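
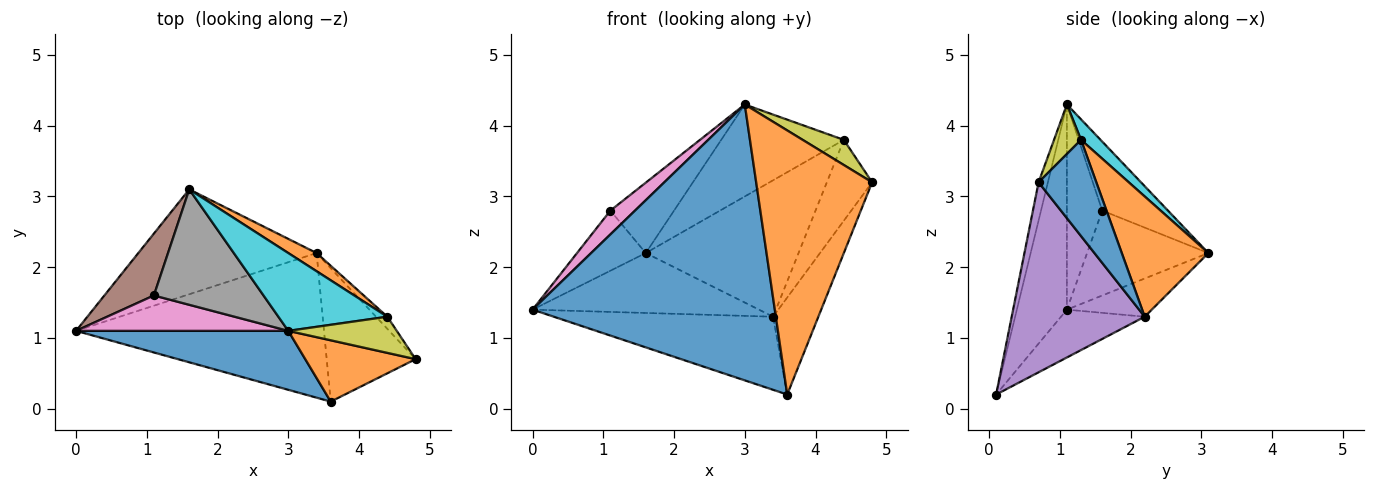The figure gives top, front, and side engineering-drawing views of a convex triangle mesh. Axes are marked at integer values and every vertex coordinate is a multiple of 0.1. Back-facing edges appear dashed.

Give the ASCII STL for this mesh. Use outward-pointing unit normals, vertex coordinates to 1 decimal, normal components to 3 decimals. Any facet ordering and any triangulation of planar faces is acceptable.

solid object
 facet normal -0.198 -0.959 0.205
  outer loop
   vertex 3.0 1.1 4.3
   vertex 0.0 1.1 1.4
   vertex 3.6 0.1 0.2
  endloop
 endfacet
 facet normal -0.078 -0.971 0.225
  outer loop
   vertex 3.0 1.1 4.3
   vertex 3.6 0.1 0.2
   vertex 4.8 0.7 3.2
  endloop
 endfacet
 facet normal -0.183 0.488 -0.854
  outer loop
   vertex 3.4 2.2 1.3
   vertex 0.0 1.1 1.4
   vertex 1.6 3.1 2.2
  endloop
 endfacet
 facet normal -0.170 0.445 -0.880
  outer loop
   vertex 3.4 2.2 1.3
   vertex 3.6 0.1 0.2
   vertex 0.0 1.1 1.4
  endloop
 endfacet
 facet normal 0.865 0.295 -0.405
  outer loop
   vertex 3.4 2.2 1.3
   vertex 4.8 0.7 3.2
   vertex 3.6 0.1 0.2
  endloop
 endfacet
 facet normal -0.776 0.440 0.453
  outer loop
   vertex 1.1 1.6 2.8
   vertex 1.6 3.1 2.2
   vertex 0.0 1.1 1.4
  endloop
 endfacet
 facet normal -0.626 -0.436 0.647
  outer loop
   vertex 1.1 1.6 2.8
   vertex 0.0 1.1 1.4
   vertex 3.0 1.1 4.3
  endloop
 endfacet
 facet normal -0.473 0.459 0.752
  outer loop
   vertex 1.1 1.6 2.8
   vertex 3.0 1.1 4.3
   vertex 1.6 3.1 2.2
  endloop
 endfacet
 facet normal 0.351 -0.535 0.769
  outer loop
   vertex 4.4 1.3 3.8
   vertex 3.0 1.1 4.3
   vertex 4.8 0.7 3.2
  endloop
 endfacet
 facet normal 0.121 0.758 0.641
  outer loop
   vertex 4.4 1.3 3.8
   vertex 1.6 3.1 2.2
   vertex 3.0 1.1 4.3
  endloop
 endfacet
 facet normal 0.784 0.615 -0.092
  outer loop
   vertex 4.4 1.3 3.8
   vertex 4.8 0.7 3.2
   vertex 3.4 2.2 1.3
  endloop
 endfacet
 facet normal 0.490 0.864 0.115
  outer loop
   vertex 4.4 1.3 3.8
   vertex 3.4 2.2 1.3
   vertex 1.6 3.1 2.2
  endloop
 endfacet
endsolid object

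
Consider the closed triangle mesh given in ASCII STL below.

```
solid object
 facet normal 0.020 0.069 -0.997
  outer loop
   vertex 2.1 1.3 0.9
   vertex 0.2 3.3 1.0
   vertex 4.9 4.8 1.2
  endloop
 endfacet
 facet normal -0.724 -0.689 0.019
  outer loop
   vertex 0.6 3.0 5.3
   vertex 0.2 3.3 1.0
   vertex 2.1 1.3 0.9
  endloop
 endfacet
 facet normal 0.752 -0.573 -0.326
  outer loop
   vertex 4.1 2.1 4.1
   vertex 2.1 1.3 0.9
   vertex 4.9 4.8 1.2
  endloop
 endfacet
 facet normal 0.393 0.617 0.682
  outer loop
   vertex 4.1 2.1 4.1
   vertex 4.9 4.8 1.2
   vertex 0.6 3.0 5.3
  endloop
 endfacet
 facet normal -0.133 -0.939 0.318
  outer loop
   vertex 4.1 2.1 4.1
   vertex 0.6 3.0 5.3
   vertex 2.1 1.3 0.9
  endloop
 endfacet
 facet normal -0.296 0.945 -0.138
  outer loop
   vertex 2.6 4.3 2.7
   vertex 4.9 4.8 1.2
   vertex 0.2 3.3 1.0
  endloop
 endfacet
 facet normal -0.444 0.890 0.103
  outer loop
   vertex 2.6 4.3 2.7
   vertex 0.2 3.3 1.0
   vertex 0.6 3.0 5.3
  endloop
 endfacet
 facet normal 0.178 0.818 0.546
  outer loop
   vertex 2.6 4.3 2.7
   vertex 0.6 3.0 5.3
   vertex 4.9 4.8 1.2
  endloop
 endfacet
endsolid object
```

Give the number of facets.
8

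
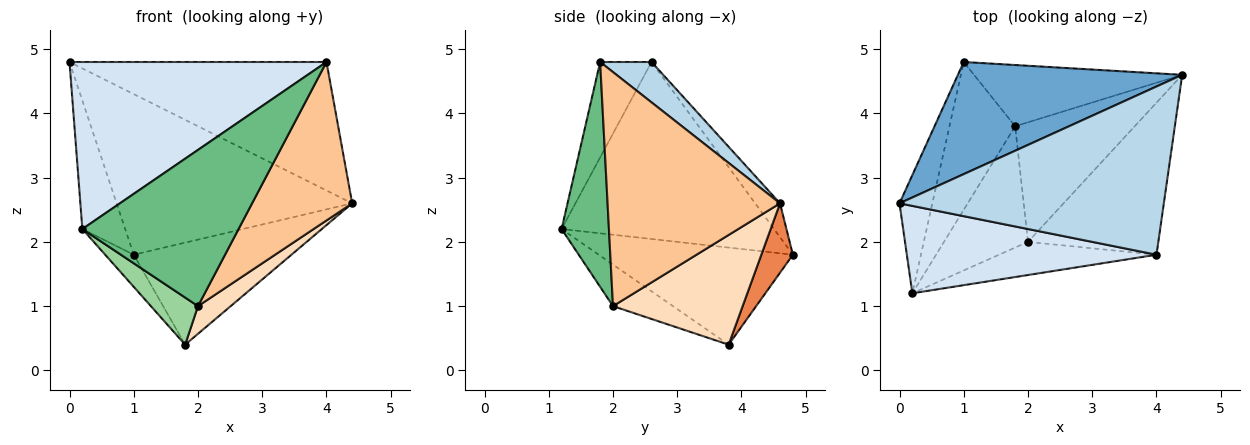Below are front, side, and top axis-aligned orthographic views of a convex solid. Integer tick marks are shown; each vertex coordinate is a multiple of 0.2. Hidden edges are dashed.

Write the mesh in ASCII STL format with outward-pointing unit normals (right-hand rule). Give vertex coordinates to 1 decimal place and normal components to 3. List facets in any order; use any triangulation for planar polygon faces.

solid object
 facet normal -0.086 0.817 0.570
  outer loop
   vertex 1.0 4.8 1.8
   vertex 0.0 2.6 4.8
   vertex 4.4 4.6 2.6
  endloop
 endfacet
 facet normal -0.964 0.194 -0.179
  outer loop
   vertex 0.2 1.2 2.2
   vertex 0.0 2.6 4.8
   vertex 1.0 4.8 1.8
  endloop
 endfacet
 facet normal 0.121 0.603 0.789
  outer loop
   vertex 4.0 1.8 4.8
   vertex 4.4 4.6 2.6
   vertex 0.0 2.6 4.8
  endloop
 endfacet
 facet normal -0.175 -0.873 0.456
  outer loop
   vertex 4.0 1.8 4.8
   vertex 0.0 2.6 4.8
   vertex 0.2 1.2 2.2
  endloop
 endfacet
 facet normal 0.169 0.845 -0.507
  outer loop
   vertex 1.8 3.8 0.4
   vertex 1.0 4.8 1.8
   vertex 4.4 4.6 2.6
  endloop
 endfacet
 facet normal -0.822 0.121 -0.556
  outer loop
   vertex 1.8 3.8 0.4
   vertex 0.2 1.2 2.2
   vertex 1.0 4.8 1.8
  endloop
 endfacet
 facet normal 0.779 -0.452 -0.434
  outer loop
   vertex 2.0 2.0 1.0
   vertex 4.4 4.6 2.6
   vertex 4.0 1.8 4.8
  endloop
 endfacet
 facet normal 0.666 -0.168 -0.726
  outer loop
   vertex 2.0 2.0 1.0
   vertex 1.8 3.8 0.4
   vertex 4.4 4.6 2.6
  endloop
 endfacet
 facet normal 0.284 -0.938 -0.199
  outer loop
   vertex 2.0 2.0 1.0
   vertex 4.0 1.8 4.8
   vertex 0.2 1.2 2.2
  endloop
 endfacet
 facet normal -0.418 -0.329 -0.847
  outer loop
   vertex 2.0 2.0 1.0
   vertex 0.2 1.2 2.2
   vertex 1.8 3.8 0.4
  endloop
 endfacet
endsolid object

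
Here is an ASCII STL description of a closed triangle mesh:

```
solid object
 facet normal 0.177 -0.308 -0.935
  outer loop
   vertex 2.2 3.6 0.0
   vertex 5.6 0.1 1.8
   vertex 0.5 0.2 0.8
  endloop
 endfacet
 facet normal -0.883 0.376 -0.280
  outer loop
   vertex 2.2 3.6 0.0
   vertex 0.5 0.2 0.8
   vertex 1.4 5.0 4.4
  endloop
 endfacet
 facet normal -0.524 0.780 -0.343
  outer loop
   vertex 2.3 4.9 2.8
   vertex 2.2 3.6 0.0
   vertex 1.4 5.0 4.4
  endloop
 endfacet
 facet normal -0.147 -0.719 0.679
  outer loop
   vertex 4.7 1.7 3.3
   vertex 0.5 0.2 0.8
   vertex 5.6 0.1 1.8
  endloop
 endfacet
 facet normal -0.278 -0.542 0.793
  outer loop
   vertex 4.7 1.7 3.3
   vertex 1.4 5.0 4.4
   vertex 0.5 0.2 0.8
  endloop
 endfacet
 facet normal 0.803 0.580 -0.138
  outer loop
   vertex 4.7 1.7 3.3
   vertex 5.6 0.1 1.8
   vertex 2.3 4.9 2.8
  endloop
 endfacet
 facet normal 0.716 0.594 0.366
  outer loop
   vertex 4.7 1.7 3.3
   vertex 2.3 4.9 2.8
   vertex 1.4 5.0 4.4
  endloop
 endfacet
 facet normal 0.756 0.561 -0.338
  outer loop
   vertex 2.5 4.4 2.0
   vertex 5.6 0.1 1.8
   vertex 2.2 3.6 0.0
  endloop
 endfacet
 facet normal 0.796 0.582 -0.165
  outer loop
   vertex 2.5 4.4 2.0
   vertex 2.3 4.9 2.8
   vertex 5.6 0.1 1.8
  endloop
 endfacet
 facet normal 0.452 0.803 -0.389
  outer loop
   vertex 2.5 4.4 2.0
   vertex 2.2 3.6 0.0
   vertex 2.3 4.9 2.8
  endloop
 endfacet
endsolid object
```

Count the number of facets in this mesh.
10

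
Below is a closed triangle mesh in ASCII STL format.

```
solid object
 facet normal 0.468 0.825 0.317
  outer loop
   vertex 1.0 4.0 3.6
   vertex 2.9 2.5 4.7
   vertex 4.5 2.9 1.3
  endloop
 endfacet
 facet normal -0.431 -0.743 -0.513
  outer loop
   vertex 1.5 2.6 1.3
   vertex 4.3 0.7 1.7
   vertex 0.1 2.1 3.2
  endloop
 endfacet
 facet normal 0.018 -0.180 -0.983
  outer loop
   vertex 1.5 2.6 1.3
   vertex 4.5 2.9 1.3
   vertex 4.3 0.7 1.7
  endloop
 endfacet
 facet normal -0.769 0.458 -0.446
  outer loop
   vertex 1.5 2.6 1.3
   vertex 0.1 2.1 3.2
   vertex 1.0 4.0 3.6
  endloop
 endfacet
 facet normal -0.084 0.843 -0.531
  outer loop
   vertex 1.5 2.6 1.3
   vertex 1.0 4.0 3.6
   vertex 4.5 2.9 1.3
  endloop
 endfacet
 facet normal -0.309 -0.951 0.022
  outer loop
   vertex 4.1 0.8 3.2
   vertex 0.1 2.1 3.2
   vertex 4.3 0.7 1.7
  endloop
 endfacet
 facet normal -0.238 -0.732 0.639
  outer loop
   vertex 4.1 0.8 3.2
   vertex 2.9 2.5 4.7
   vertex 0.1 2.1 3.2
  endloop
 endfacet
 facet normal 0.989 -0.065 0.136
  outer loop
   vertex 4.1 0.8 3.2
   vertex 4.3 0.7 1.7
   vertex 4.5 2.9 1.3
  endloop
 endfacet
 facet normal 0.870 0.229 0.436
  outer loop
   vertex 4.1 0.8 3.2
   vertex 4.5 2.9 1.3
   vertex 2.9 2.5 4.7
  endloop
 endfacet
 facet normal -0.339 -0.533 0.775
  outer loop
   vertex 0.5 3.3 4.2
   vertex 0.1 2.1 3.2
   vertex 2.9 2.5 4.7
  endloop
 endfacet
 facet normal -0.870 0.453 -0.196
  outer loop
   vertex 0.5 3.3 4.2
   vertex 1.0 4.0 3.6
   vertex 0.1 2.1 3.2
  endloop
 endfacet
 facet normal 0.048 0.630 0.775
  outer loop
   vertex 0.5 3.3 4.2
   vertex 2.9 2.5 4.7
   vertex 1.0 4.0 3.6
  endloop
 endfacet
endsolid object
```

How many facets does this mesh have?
12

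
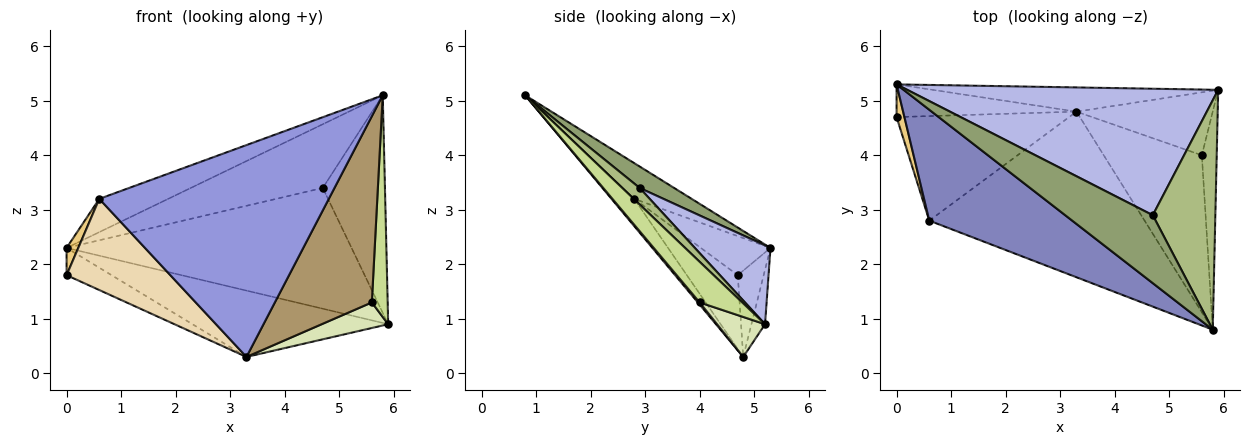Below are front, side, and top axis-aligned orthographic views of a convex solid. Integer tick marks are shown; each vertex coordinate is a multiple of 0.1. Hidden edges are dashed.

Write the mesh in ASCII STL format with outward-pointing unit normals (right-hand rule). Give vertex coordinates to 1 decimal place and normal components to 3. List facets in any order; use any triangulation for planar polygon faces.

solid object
 facet normal -0.065 0.937 -0.342
  outer loop
   vertex 3.3 4.8 0.3
   vertex 0.0 5.3 2.3
   vertex 5.9 5.2 0.9
  endloop
 endfacet
 facet normal -0.233 0.279 0.931
  outer loop
   vertex 0.6 2.8 3.2
   vertex 5.8 0.8 5.1
   vertex 0.0 5.3 2.3
  endloop
 endfacet
 facet normal -0.078 -0.785 -0.614
  outer loop
   vertex 0.6 2.8 3.2
   vertex 3.3 4.8 0.3
   vertex 5.8 0.8 5.1
  endloop
 endfacet
 facet normal 0.180 0.679 0.711
  outer loop
   vertex 4.7 2.9 3.4
   vertex 5.9 5.2 0.9
   vertex 0.0 5.3 2.3
  endloop
 endfacet
 facet normal 0.176 0.673 0.718
  outer loop
   vertex 4.7 2.9 3.4
   vertex 0.0 5.3 2.3
   vertex 5.8 0.8 5.1
  endloop
 endfacet
 facet normal 0.189 0.676 0.712
  outer loop
   vertex 4.7 2.9 3.4
   vertex 5.8 0.8 5.1
   vertex 5.9 5.2 0.9
  endloop
 endfacet
 facet normal 0.887 -0.330 -0.324
  outer loop
   vertex 5.6 4.0 1.3
   vertex 5.9 5.2 0.9
   vertex 5.8 0.8 5.1
  endloop
 endfacet
 facet normal 0.262 -0.364 -0.894
  outer loop
   vertex 5.6 4.0 1.3
   vertex 3.3 4.8 0.3
   vertex 5.9 5.2 0.9
  endloop
 endfacet
 facet normal 0.014 -0.764 -0.645
  outer loop
   vertex 5.6 4.0 1.3
   vertex 5.8 0.8 5.1
   vertex 3.3 4.8 0.3
  endloop
 endfacet
 facet normal -0.346 0.601 -0.721
  outer loop
   vertex 0.0 4.7 1.8
   vertex 0.0 5.3 2.3
   vertex 3.3 4.8 0.3
  endloop
 endfacet
 facet normal -0.967 -0.162 0.195
  outer loop
   vertex 0.0 4.7 1.8
   vertex 0.6 2.8 3.2
   vertex 0.0 5.3 2.3
  endloop
 endfacet
 facet normal -0.307 -0.625 -0.717
  outer loop
   vertex 0.0 4.7 1.8
   vertex 3.3 4.8 0.3
   vertex 0.6 2.8 3.2
  endloop
 endfacet
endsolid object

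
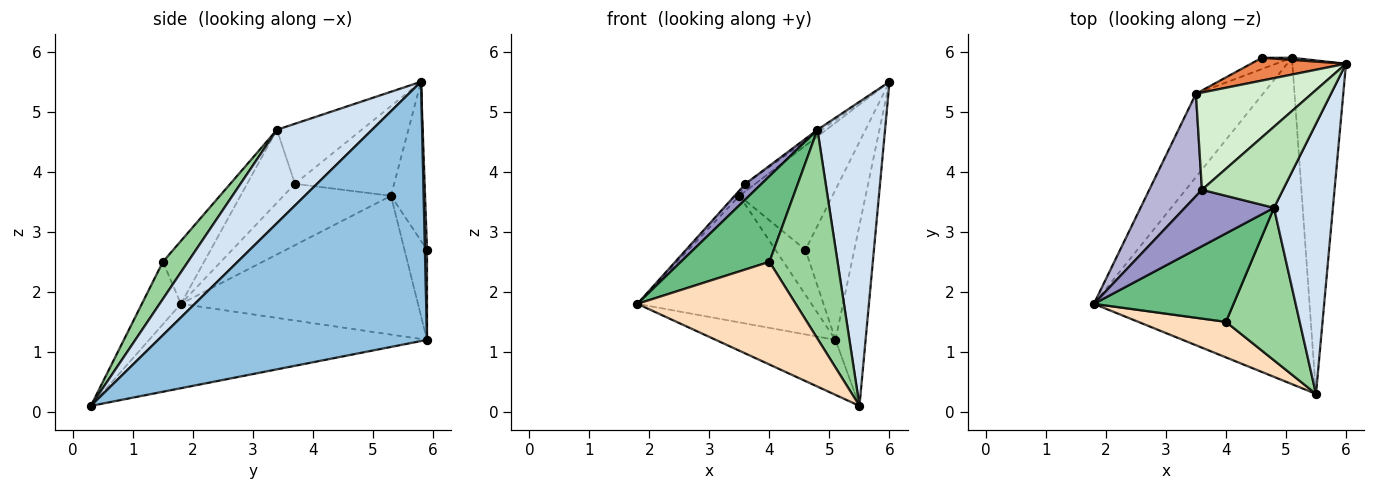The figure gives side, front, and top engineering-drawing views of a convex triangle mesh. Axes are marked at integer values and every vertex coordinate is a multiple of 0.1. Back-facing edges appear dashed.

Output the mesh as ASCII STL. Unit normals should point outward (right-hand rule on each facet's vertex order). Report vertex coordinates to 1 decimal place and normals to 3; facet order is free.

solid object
 facet normal -0.360 0.155 -0.920
  outer loop
   vertex 5.1 5.9 1.2
   vertex 5.5 0.3 0.1
   vertex 1.8 1.8 1.8
  endloop
 endfacet
 facet normal 0.973 0.109 -0.201
  outer loop
   vertex 5.1 5.9 1.2
   vertex 6.0 5.8 5.5
   vertex 5.5 0.3 0.1
  endloop
 endfacet
 facet normal 0.043 0.999 0.014
  outer loop
   vertex 5.1 5.9 1.2
   vertex 4.6 5.9 2.7
   vertex 6.0 5.8 5.5
  endloop
 endfacet
 facet normal 0.725 -0.515 0.457
  outer loop
   vertex 4.8 3.4 4.7
   vertex 5.5 0.3 0.1
   vertex 6.0 5.8 5.5
  endloop
 endfacet
 facet normal -0.337 0.920 0.201
  outer loop
   vertex 3.5 5.3 3.6
   vertex 6.0 5.8 5.5
   vertex 4.6 5.9 2.7
  endloop
 endfacet
 facet normal -0.751 0.551 -0.363
  outer loop
   vertex 3.5 5.3 3.6
   vertex 5.1 5.9 1.2
   vertex 1.8 1.8 1.8
  endloop
 endfacet
 facet normal -0.588 0.784 -0.196
  outer loop
   vertex 3.5 5.3 3.6
   vertex 4.6 5.9 2.7
   vertex 5.1 5.9 1.2
  endloop
 endfacet
 facet normal -0.227 -0.920 0.318
  outer loop
   vertex 4.0 1.5 2.5
   vertex 1.8 1.8 1.8
   vertex 5.5 0.3 0.1
  endloop
 endfacet
 facet normal -0.308 -0.662 0.684
  outer loop
   vertex 4.0 1.5 2.5
   vertex 4.8 3.4 4.7
   vertex 1.8 1.8 1.8
  endloop
 endfacet
 facet normal 0.285 -0.774 0.565
  outer loop
   vertex 4.0 1.5 2.5
   vertex 5.5 0.3 0.1
   vertex 4.8 3.4 4.7
  endloop
 endfacet
 facet normal -0.595 0.030 0.803
  outer loop
   vertex 3.6 3.7 3.8
   vertex 4.8 3.4 4.7
   vertex 6.0 5.8 5.5
  endloop
 endfacet
 facet normal -0.612 0.060 0.789
  outer loop
   vertex 3.6 3.7 3.8
   vertex 6.0 5.8 5.5
   vertex 3.5 5.3 3.6
  endloop
 endfacet
 facet normal -0.620 -0.209 0.756
  outer loop
   vertex 3.6 3.7 3.8
   vertex 1.8 1.8 1.8
   vertex 4.8 3.4 4.7
  endloop
 endfacet
 facet normal -0.759 0.034 0.651
  outer loop
   vertex 3.6 3.7 3.8
   vertex 3.5 5.3 3.6
   vertex 1.8 1.8 1.8
  endloop
 endfacet
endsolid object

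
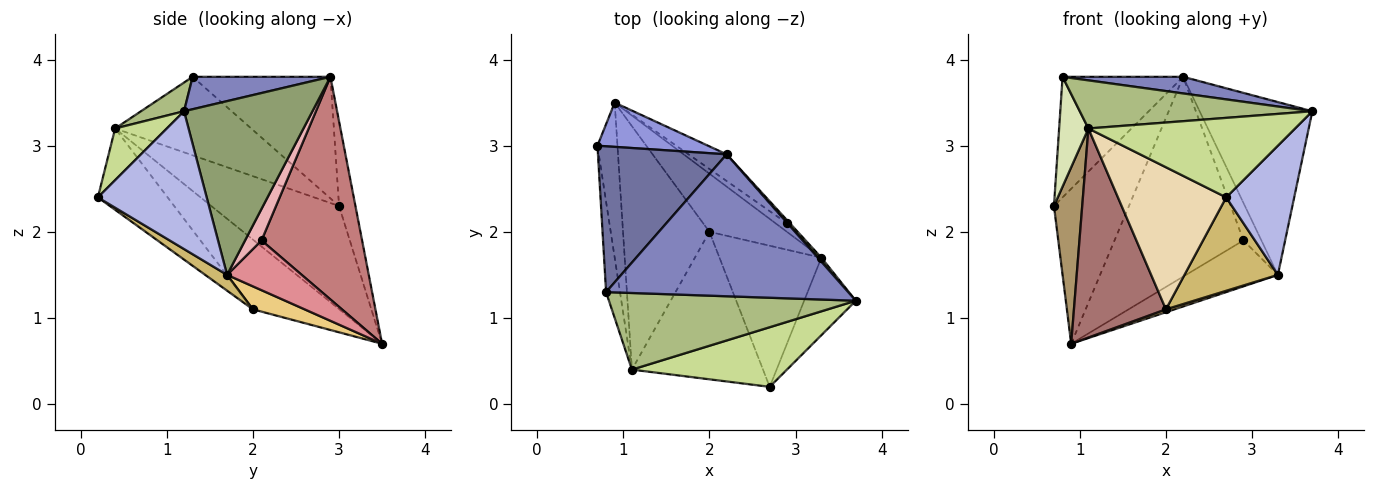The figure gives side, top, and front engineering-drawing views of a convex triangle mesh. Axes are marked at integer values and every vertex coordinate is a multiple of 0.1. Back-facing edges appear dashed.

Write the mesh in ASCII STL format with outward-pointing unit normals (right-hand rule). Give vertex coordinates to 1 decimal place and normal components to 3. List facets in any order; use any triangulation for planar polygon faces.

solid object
 facet normal -0.589 0.515 0.623
  outer loop
   vertex 2.2 2.9 3.8
   vertex 0.7 3.0 2.3
   vertex 0.8 1.3 3.8
  endloop
 endfacet
 facet normal 0.132 -0.115 0.985
  outer loop
   vertex 2.2 2.9 3.8
   vertex 0.8 1.3 3.8
   vertex 3.7 1.2 3.4
  endloop
 endfacet
 facet normal -0.206 0.941 0.268
  outer loop
   vertex 2.2 2.9 3.8
   vertex 0.9 3.5 0.7
   vertex 0.7 3.0 2.3
  endloop
 endfacet
 facet normal 0.808 -0.505 -0.303
  outer loop
   vertex 3.3 1.7 1.5
   vertex 3.7 1.2 3.4
   vertex 2.7 0.2 2.4
  endloop
 endfacet
 facet normal 0.752 0.660 0.015
  outer loop
   vertex 3.3 1.7 1.5
   vertex 2.2 2.9 3.8
   vertex 3.7 1.2 3.4
  endloop
 endfacet
 facet normal 0.098 -0.529 0.843
  outer loop
   vertex 1.1 0.4 3.2
   vertex 3.7 1.2 3.4
   vertex 0.8 1.3 3.8
  endloop
 endfacet
 facet normal 0.196 -0.784 0.588
  outer loop
   vertex 1.1 0.4 3.2
   vertex 2.7 0.2 2.4
   vertex 3.7 1.2 3.4
  endloop
 endfacet
 facet normal -0.963 -0.207 -0.171
  outer loop
   vertex 1.1 0.4 3.2
   vertex 0.8 1.3 3.8
   vertex 0.7 3.0 2.3
  endloop
 endfacet
 facet normal -0.959 -0.212 -0.186
  outer loop
   vertex 1.1 0.4 3.2
   vertex 0.7 3.0 2.3
   vertex 0.9 3.5 0.7
  endloop
 endfacet
 facet normal 0.128 -0.547 -0.827
  outer loop
   vertex 2.0 2.0 1.1
   vertex 3.3 1.7 1.5
   vertex 2.7 0.2 2.4
  endloop
 endfacet
 facet normal 0.284 -0.047 -0.958
  outer loop
   vertex 2.0 2.0 1.1
   vertex 0.9 3.5 0.7
   vertex 3.3 1.7 1.5
  endloop
 endfacet
 facet normal -0.408 -0.633 -0.657
  outer loop
   vertex 2.0 2.0 1.1
   vertex 2.7 0.2 2.4
   vertex 1.1 0.4 3.2
  endloop
 endfacet
 facet normal -0.522 -0.556 -0.647
  outer loop
   vertex 2.0 2.0 1.1
   vertex 1.1 0.4 3.2
   vertex 0.9 3.5 0.7
  endloop
 endfacet
 facet normal 0.612 0.784 -0.105
  outer loop
   vertex 2.9 2.1 1.9
   vertex 0.9 3.5 0.7
   vertex 2.2 2.9 3.8
  endloop
 endfacet
 facet normal 0.624 0.768 -0.144
  outer loop
   vertex 2.9 2.1 1.9
   vertex 3.3 1.7 1.5
   vertex 0.9 3.5 0.7
  endloop
 endfacet
 facet normal 0.674 0.736 -0.061
  outer loop
   vertex 2.9 2.1 1.9
   vertex 2.2 2.9 3.8
   vertex 3.3 1.7 1.5
  endloop
 endfacet
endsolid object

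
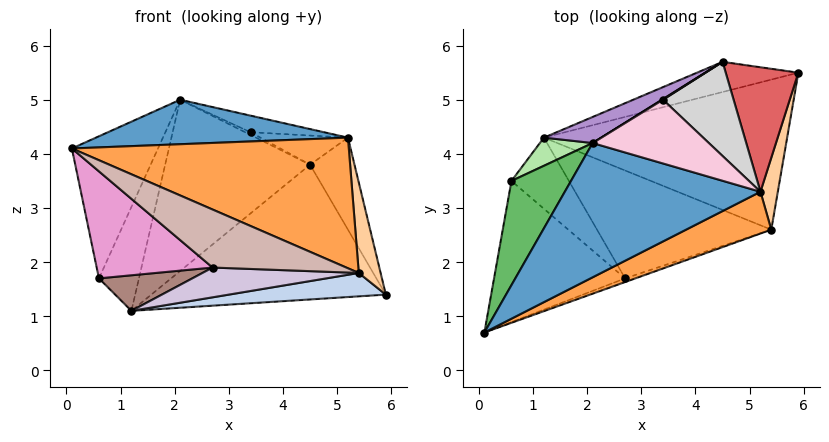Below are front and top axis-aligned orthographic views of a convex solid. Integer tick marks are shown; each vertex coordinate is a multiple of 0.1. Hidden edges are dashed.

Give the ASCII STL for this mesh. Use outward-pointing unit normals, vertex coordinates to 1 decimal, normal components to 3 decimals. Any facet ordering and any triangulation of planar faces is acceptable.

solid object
 facet normal 0.122 -0.312 0.942
  outer loop
   vertex 5.2 3.3 4.3
   vertex 2.1 4.2 5.0
   vertex 0.1 0.7 4.1
  endloop
 endfacet
 facet normal 0.102 -0.153 -0.983
  outer loop
   vertex 5.4 2.6 1.8
   vertex 1.2 4.3 1.1
   vertex 5.9 5.5 1.4
  endloop
 endfacet
 facet normal 0.428 -0.861 0.275
  outer loop
   vertex 5.4 2.6 1.8
   vertex 5.2 3.3 4.3
   vertex 0.1 0.7 4.1
  endloop
 endfacet
 facet normal 0.981 -0.152 0.121
  outer loop
   vertex 5.4 2.6 1.8
   vertex 5.9 5.5 1.4
   vertex 5.2 3.3 4.3
  endloop
 endfacet
 facet normal -0.859 0.413 0.303
  outer loop
   vertex 0.6 3.5 1.7
   vertex 0.1 0.7 4.1
   vertex 2.1 4.2 5.0
  endloop
 endfacet
 facet normal -0.716 0.674 0.183
  outer loop
   vertex 0.6 3.5 1.7
   vertex 2.1 4.2 5.0
   vertex 1.2 4.3 1.1
  endloop
 endfacet
 facet normal 0.826 0.335 0.454
  outer loop
   vertex 4.5 5.7 3.8
   vertex 5.2 3.3 4.3
   vertex 5.9 5.5 1.4
  endloop
 endfacet
 facet normal -0.229 0.950 -0.213
  outer loop
   vertex 4.5 5.7 3.8
   vertex 5.9 5.5 1.4
   vertex 1.2 4.3 1.1
  endloop
 endfacet
 facet normal -0.477 0.869 0.132
  outer loop
   vertex 4.5 5.7 3.8
   vertex 1.2 4.3 1.1
   vertex 2.1 4.2 5.0
  endloop
 endfacet
 facet normal 0.053 -0.266 -0.963
  outer loop
   vertex 2.7 1.7 1.9
   vertex 1.2 4.3 1.1
   vertex 5.4 2.6 1.8
  endloop
 endfacet
 facet normal -0.286 -0.429 -0.857
  outer loop
   vertex 2.7 1.7 1.9
   vertex 0.6 3.5 1.7
   vertex 1.2 4.3 1.1
  endloop
 endfacet
 facet normal 0.314 -0.948 -0.060
  outer loop
   vertex 2.7 1.7 1.9
   vertex 5.4 2.6 1.8
   vertex 0.1 0.7 4.1
  endloop
 endfacet
 facet normal -0.404 -0.553 -0.729
  outer loop
   vertex 2.7 1.7 1.9
   vertex 0.1 0.7 4.1
   vertex 0.6 3.5 1.7
  endloop
 endfacet
 facet normal 0.280 0.242 0.929
  outer loop
   vertex 3.4 5.0 4.4
   vertex 2.1 4.2 5.0
   vertex 5.2 3.3 4.3
  endloop
 endfacet
 facet normal -0.436 0.873 0.218
  outer loop
   vertex 3.4 5.0 4.4
   vertex 4.5 5.7 3.8
   vertex 2.1 4.2 5.0
  endloop
 endfacet
 facet normal 0.316 0.281 0.906
  outer loop
   vertex 3.4 5.0 4.4
   vertex 5.2 3.3 4.3
   vertex 4.5 5.7 3.8
  endloop
 endfacet
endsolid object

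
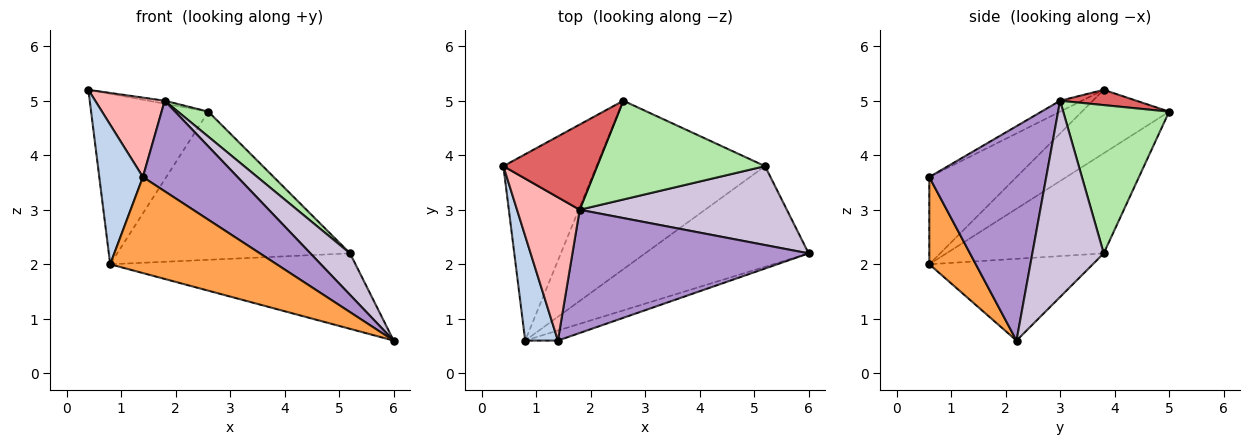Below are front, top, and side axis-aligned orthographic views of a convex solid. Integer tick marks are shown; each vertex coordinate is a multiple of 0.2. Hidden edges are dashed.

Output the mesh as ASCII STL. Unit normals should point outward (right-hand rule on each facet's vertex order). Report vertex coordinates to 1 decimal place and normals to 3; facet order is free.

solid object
 facet normal -0.449 0.603 -0.659
  outer loop
   vertex 2.6 5.0 4.8
   vertex 0.8 0.6 2.0
   vertex 0.4 3.8 5.2
  endloop
 endfacet
 facet normal -0.848 -0.424 0.318
  outer loop
   vertex 1.4 0.6 3.6
   vertex 0.4 3.8 5.2
   vertex 0.8 0.6 2.0
  endloop
 endfacet
 facet normal 0.268 -0.958 -0.100
  outer loop
   vertex 1.4 0.6 3.6
   vertex 0.8 0.6 2.0
   vertex 6.0 2.2 0.6
  endloop
 endfacet
 facet normal -0.371 0.557 -0.743
  outer loop
   vertex 5.2 3.8 2.2
   vertex 6.0 2.2 0.6
   vertex 0.8 0.6 2.0
  endloop
 endfacet
 facet normal -0.407 0.603 -0.686
  outer loop
   vertex 5.2 3.8 2.2
   vertex 0.8 0.6 2.0
   vertex 2.6 5.0 4.8
  endloop
 endfacet
 facet normal 0.650 -0.186 0.736
  outer loop
   vertex 1.8 3.0 5.0
   vertex 5.2 3.8 2.2
   vertex 2.6 5.0 4.8
  endloop
 endfacet
 facet normal 0.161 0.034 0.986
  outer loop
   vertex 1.8 3.0 5.0
   vertex 2.6 5.0 4.8
   vertex 0.4 3.8 5.2
  endloop
 endfacet
 facet normal -0.150 -0.479 0.865
  outer loop
   vertex 1.8 3.0 5.0
   vertex 0.4 3.8 5.2
   vertex 1.4 0.6 3.6
  endloop
 endfacet
 facet normal 0.590 -0.478 0.650
  outer loop
   vertex 1.8 3.0 5.0
   vertex 1.4 0.6 3.6
   vertex 6.0 2.2 0.6
  endloop
 endfacet
 facet normal 0.642 -0.357 0.678
  outer loop
   vertex 1.8 3.0 5.0
   vertex 6.0 2.2 0.6
   vertex 5.2 3.8 2.2
  endloop
 endfacet
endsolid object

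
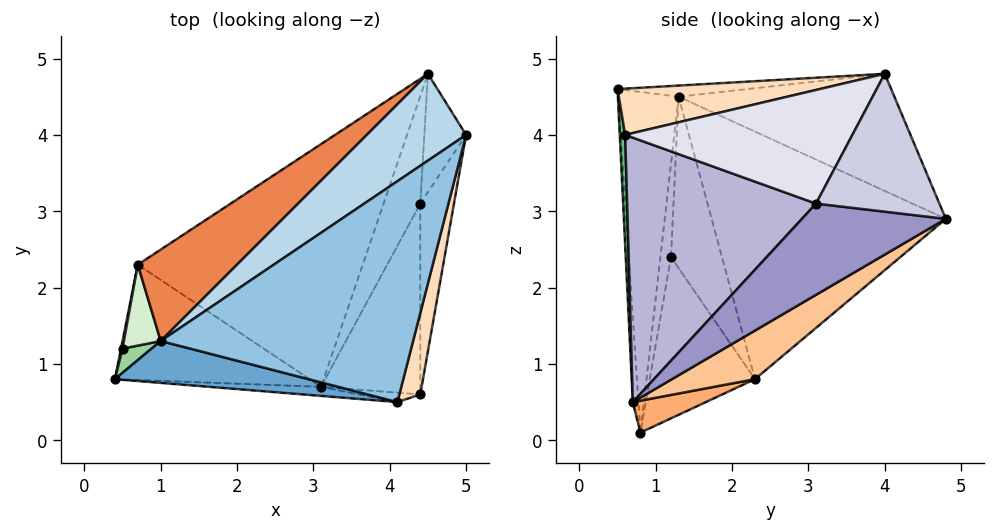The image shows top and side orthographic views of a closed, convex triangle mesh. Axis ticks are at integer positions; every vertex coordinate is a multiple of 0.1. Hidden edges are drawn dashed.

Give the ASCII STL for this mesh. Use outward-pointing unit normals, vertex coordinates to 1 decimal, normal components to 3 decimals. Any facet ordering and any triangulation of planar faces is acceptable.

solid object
 facet normal -0.252 -0.957 0.143
  outer loop
   vertex 1.0 1.3 4.5
   vertex 0.4 0.8 0.1
   vertex 4.1 0.5 4.6
  endloop
 endfacet
 facet normal -0.044 -0.046 0.998
  outer loop
   vertex 1.0 1.3 4.5
   vertex 4.1 0.5 4.6
   vertex 5.0 4.0 4.8
  endloop
 endfacet
 facet normal -0.524 0.727 0.444
  outer loop
   vertex 1.0 1.3 4.5
   vertex 5.0 4.0 4.8
   vertex 4.5 4.8 2.9
  endloop
 endfacet
 facet normal -0.031 -0.999 -0.041
  outer loop
   vertex 3.1 0.7 0.5
   vertex 4.1 0.5 4.6
   vertex 0.4 0.8 0.1
  endloop
 endfacet
 facet normal -0.625 0.739 0.251
  outer loop
   vertex 0.7 2.3 0.8
   vertex 1.0 1.3 4.5
   vertex 4.5 4.8 2.9
  endloop
 endfacet
 facet normal 0.149 0.394 -0.907
  outer loop
   vertex 0.7 2.3 0.8
   vertex 3.1 0.7 0.5
   vertex 0.4 0.8 0.1
  endloop
 endfacet
 facet normal 0.189 0.447 -0.874
  outer loop
   vertex 0.7 2.3 0.8
   vertex 4.5 4.8 2.9
   vertex 3.1 0.7 0.5
  endloop
 endfacet
 facet normal 0.882 -0.250 0.399
  outer loop
   vertex 4.4 0.6 4.0
   vertex 5.0 4.0 4.8
   vertex 4.1 0.5 4.6
  endloop
 endfacet
 facet normal 0.156 -0.984 -0.086
  outer loop
   vertex 4.4 0.6 4.0
   vertex 4.1 0.5 4.6
   vertex 3.1 0.7 0.5
  endloop
 endfacet
 facet normal -0.537 -0.827 0.167
  outer loop
   vertex 0.5 1.2 2.4
   vertex 0.4 0.8 0.1
   vertex 1.0 1.3 4.5
  endloop
 endfacet
 facet normal -0.981 0.192 0.009
  outer loop
   vertex 0.5 1.2 2.4
   vertex 0.7 2.3 0.8
   vertex 0.4 0.8 0.1
  endloop
 endfacet
 facet normal -0.880 0.435 0.189
  outer loop
   vertex 0.5 1.2 2.4
   vertex 1.0 1.3 4.5
   vertex 0.7 2.3 0.8
  endloop
 endfacet
 facet normal 0.923 -0.098 -0.371
  outer loop
   vertex 4.4 3.1 3.1
   vertex 3.1 0.7 0.5
   vertex 4.5 4.8 2.9
  endloop
 endfacet
 facet normal 0.929 -0.125 -0.349
  outer loop
   vertex 4.4 3.1 3.1
   vertex 4.4 0.6 4.0
   vertex 3.1 0.7 0.5
  endloop
 endfacet
 facet normal 0.953 -0.090 -0.289
  outer loop
   vertex 4.4 3.1 3.1
   vertex 4.5 4.8 2.9
   vertex 5.0 4.0 4.8
  endloop
 endfacet
 facet normal 0.954 -0.102 -0.283
  outer loop
   vertex 4.4 3.1 3.1
   vertex 5.0 4.0 4.8
   vertex 4.4 0.6 4.0
  endloop
 endfacet
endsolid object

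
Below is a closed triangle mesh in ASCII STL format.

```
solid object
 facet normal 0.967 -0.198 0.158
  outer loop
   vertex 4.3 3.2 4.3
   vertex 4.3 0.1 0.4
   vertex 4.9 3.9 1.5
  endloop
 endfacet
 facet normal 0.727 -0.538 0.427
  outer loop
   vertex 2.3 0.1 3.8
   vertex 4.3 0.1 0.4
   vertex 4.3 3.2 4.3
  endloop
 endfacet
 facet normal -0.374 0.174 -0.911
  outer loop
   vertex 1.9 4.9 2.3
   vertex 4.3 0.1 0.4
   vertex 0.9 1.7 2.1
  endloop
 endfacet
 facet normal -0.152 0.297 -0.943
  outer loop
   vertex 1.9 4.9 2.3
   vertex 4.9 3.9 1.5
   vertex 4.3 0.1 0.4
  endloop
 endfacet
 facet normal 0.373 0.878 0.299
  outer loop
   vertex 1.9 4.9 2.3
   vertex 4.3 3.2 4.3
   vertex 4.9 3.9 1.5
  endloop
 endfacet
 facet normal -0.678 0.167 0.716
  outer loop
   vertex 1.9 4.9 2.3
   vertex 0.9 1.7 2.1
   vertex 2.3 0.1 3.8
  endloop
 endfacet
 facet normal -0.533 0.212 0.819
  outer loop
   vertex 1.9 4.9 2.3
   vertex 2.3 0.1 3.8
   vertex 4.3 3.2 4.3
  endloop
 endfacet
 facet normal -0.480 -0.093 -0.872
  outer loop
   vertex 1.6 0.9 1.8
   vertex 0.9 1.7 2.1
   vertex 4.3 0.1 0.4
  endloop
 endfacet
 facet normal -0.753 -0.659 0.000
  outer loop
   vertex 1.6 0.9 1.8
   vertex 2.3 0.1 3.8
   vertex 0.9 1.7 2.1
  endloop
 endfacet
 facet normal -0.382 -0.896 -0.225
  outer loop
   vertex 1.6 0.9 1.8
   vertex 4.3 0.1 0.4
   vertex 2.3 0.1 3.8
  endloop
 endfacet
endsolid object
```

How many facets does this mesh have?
10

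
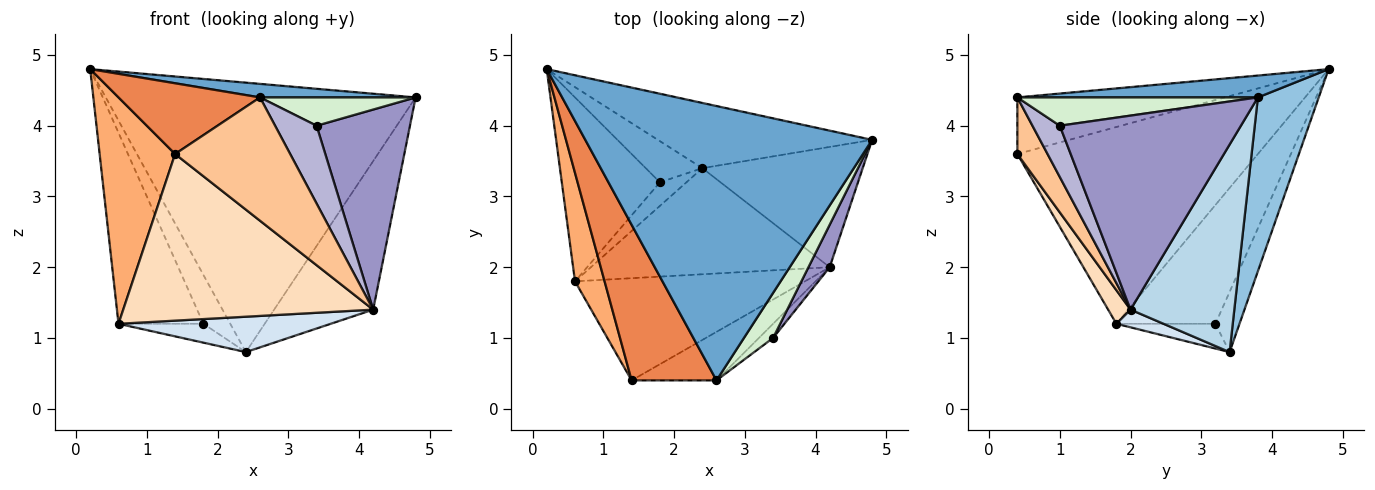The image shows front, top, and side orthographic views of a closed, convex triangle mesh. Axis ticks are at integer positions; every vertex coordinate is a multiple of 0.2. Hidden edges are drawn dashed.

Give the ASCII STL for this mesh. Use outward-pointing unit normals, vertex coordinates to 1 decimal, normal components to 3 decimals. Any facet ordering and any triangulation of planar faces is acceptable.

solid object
 facet normal 0.076 -0.049 0.996
  outer loop
   vertex 2.6 0.4 4.4
   vertex 4.8 3.8 4.4
   vertex 0.2 4.8 4.8
  endloop
 endfacet
 facet normal 0.187 0.955 -0.231
  outer loop
   vertex 2.4 3.4 0.8
   vertex 0.2 4.8 4.8
   vertex 4.8 3.8 4.4
  endloop
 endfacet
 facet normal 0.631 0.603 -0.488
  outer loop
   vertex 4.2 2.0 1.4
   vertex 2.4 3.4 0.8
   vertex 4.8 3.8 4.4
  endloop
 endfacet
 facet normal 0.070 -0.315 -0.946
  outer loop
   vertex 4.2 2.0 1.4
   vertex 0.6 1.8 1.2
   vertex 2.4 3.4 0.8
  endloop
 endfacet
 facet normal -0.519 -0.354 0.778
  outer loop
   vertex 1.4 0.4 3.6
   vertex 2.6 0.4 4.4
   vertex 0.2 4.8 4.8
  endloop
 endfacet
 facet normal -0.944 -0.296 0.142
  outer loop
   vertex 1.4 0.4 3.6
   vertex 0.2 4.8 4.8
   vertex 0.6 1.8 1.2
  endloop
 endfacet
 facet normal 0.237 -0.904 -0.356
  outer loop
   vertex 1.4 0.4 3.6
   vertex 4.2 2.0 1.4
   vertex 2.6 0.4 4.4
  endloop
 endfacet
 facet normal 0.076 -0.850 -0.521
  outer loop
   vertex 1.4 0.4 3.6
   vertex 0.6 1.8 1.2
   vertex 4.2 2.0 1.4
  endloop
 endfacet
 facet normal -0.565 0.631 -0.532
  outer loop
   vertex 1.8 3.2 1.2
   vertex 0.2 4.8 4.8
   vertex 2.4 3.4 0.8
  endloop
 endfacet
 facet normal -0.643 0.551 -0.531
  outer loop
   vertex 1.8 3.2 1.2
   vertex 0.6 1.8 1.2
   vertex 0.2 4.8 4.8
  endloop
 endfacet
 facet normal -0.589 0.505 -0.631
  outer loop
   vertex 1.8 3.2 1.2
   vertex 2.4 3.4 0.8
   vertex 0.6 1.8 1.2
  endloop
 endfacet
 facet normal 0.635 -0.411 0.654
  outer loop
   vertex 3.4 1.0 4.0
   vertex 4.8 3.8 4.4
   vertex 2.6 0.4 4.4
  endloop
 endfacet
 facet normal 0.885 -0.456 0.097
  outer loop
   vertex 3.4 1.0 4.0
   vertex 4.2 2.0 1.4
   vertex 4.8 3.8 4.4
  endloop
 endfacet
 facet normal 0.544 -0.825 -0.150
  outer loop
   vertex 3.4 1.0 4.0
   vertex 2.6 0.4 4.4
   vertex 4.2 2.0 1.4
  endloop
 endfacet
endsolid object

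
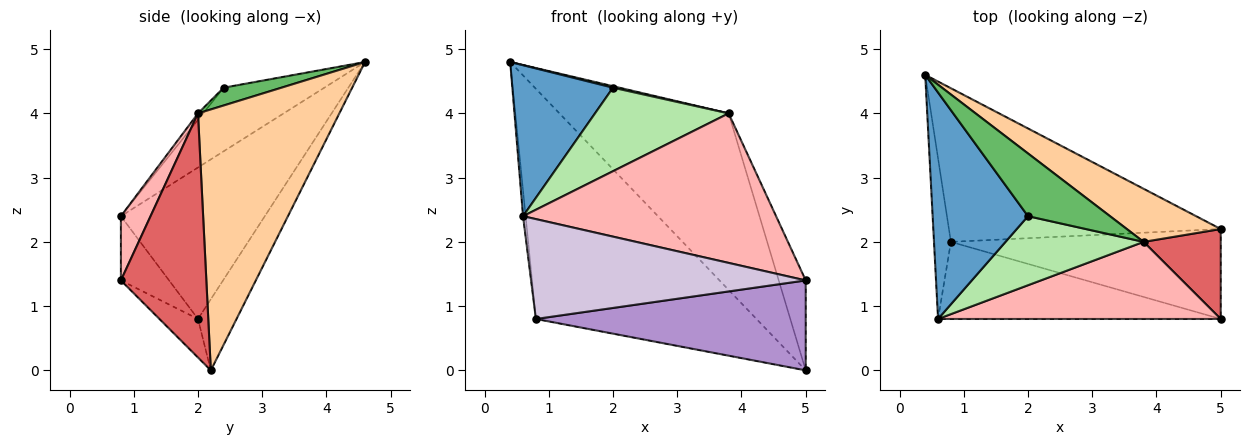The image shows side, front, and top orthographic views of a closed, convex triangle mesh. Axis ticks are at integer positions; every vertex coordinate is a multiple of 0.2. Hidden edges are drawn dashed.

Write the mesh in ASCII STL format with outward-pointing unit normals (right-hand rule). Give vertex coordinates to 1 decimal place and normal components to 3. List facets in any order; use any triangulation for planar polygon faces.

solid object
 facet normal -0.485 -0.485 0.728
  outer loop
   vertex 2.0 2.4 4.4
   vertex 0.4 4.6 4.8
   vertex 0.6 0.8 2.4
  endloop
 endfacet
 facet normal -0.144 0.823 -0.549
  outer loop
   vertex 0.8 2.0 0.8
   vertex 0.4 4.6 4.8
   vertex 5.0 2.2 0.0
  endloop
 endfacet
 facet normal -0.994 0.018 -0.111
  outer loop
   vertex 0.8 2.0 0.8
   vertex 0.6 0.8 2.4
   vertex 0.4 4.6 4.8
  endloop
 endfacet
 facet normal 0.625 0.748 0.225
  outer loop
   vertex 3.8 2.0 4.0
   vertex 5.0 2.2 0.0
   vertex 0.4 4.6 4.8
  endloop
 endfacet
 facet normal 0.212 -0.024 0.977
  outer loop
   vertex 3.8 2.0 4.0
   vertex 0.4 4.6 4.8
   vertex 2.0 2.4 4.4
  endloop
 endfacet
 facet normal -0.030 -0.770 0.637
  outer loop
   vertex 3.8 2.0 4.0
   vertex 2.0 2.4 4.4
   vertex 0.6 0.8 2.4
  endloop
 endfacet
 facet normal 0.913 0.288 0.288
  outer loop
   vertex 5.0 0.8 1.4
   vertex 5.0 2.2 0.0
   vertex 3.8 2.0 4.0
  endloop
 endfacet
 facet normal 0.104 -0.884 0.456
  outer loop
   vertex 5.0 0.8 1.4
   vertex 3.8 2.0 4.0
   vertex 0.6 0.8 2.4
  endloop
 endfacet
 facet normal -0.101 -0.704 -0.704
  outer loop
   vertex 5.0 0.8 1.4
   vertex 0.8 2.0 0.8
   vertex 5.0 2.2 0.0
  endloop
 endfacet
 facet normal -0.138 -0.784 -0.605
  outer loop
   vertex 5.0 0.8 1.4
   vertex 0.6 0.8 2.4
   vertex 0.8 2.0 0.8
  endloop
 endfacet
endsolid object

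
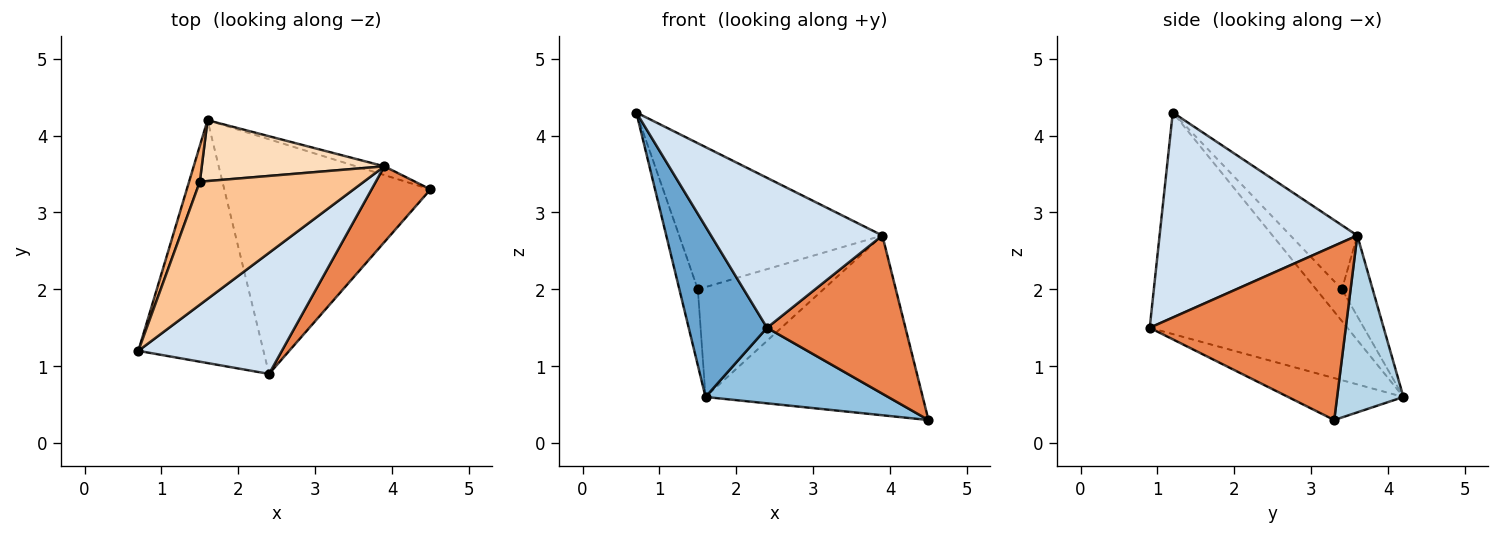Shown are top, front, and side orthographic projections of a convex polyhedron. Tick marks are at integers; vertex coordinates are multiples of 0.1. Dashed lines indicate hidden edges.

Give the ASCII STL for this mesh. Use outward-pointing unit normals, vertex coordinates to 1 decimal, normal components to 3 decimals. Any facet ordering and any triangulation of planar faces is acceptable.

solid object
 facet normal -0.823 -0.326 -0.465
  outer loop
   vertex 2.4 0.9 1.5
   vertex 0.7 1.2 4.3
   vertex 1.6 4.2 0.6
  endloop
 endfacet
 facet normal -0.190 -0.301 -0.935
  outer loop
   vertex 2.4 0.9 1.5
   vertex 1.6 4.2 0.6
   vertex 4.5 3.3 0.3
  endloop
 endfacet
 facet normal 0.292 0.955 -0.047
  outer loop
   vertex 3.9 3.6 2.7
   vertex 4.5 3.3 0.3
   vertex 1.6 4.2 0.6
  endloop
 endfacet
 facet normal 0.668 -0.579 0.468
  outer loop
   vertex 3.9 3.6 2.7
   vertex 0.7 1.2 4.3
   vertex 2.4 0.9 1.5
  endloop
 endfacet
 facet normal 0.787 -0.556 0.266
  outer loop
   vertex 3.9 3.6 2.7
   vertex 2.4 0.9 1.5
   vertex 4.5 3.3 0.3
  endloop
 endfacet
 facet normal -0.783 0.562 0.265
  outer loop
   vertex 1.5 3.4 2.0
   vertex 1.6 4.2 0.6
   vertex 0.7 1.2 4.3
  endloop
 endfacet
 facet normal -0.244 0.742 0.625
  outer loop
   vertex 1.5 3.4 2.0
   vertex 0.7 1.2 4.3
   vertex 3.9 3.6 2.7
  endloop
 endfacet
 facet normal -0.209 0.855 0.474
  outer loop
   vertex 1.5 3.4 2.0
   vertex 3.9 3.6 2.7
   vertex 1.6 4.2 0.6
  endloop
 endfacet
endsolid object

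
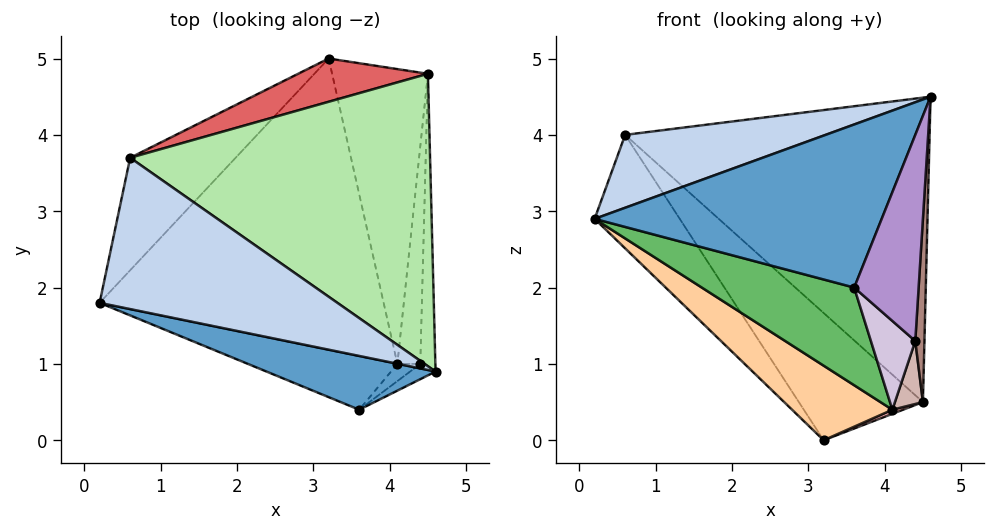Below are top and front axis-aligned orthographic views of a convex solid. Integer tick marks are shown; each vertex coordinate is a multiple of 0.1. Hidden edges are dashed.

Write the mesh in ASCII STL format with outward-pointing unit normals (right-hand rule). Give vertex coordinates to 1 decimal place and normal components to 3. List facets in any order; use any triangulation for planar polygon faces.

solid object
 facet normal -0.294 -0.908 0.299
  outer loop
   vertex 3.6 0.4 2.0
   vertex 4.6 0.9 4.5
   vertex 0.2 1.8 2.9
  endloop
 endfacet
 facet normal -0.384 -0.401 0.832
  outer loop
   vertex 0.6 3.7 4.0
   vertex 0.2 1.8 2.9
   vertex 4.6 0.9 4.5
  endloop
 endfacet
 facet normal -0.821 0.406 -0.402
  outer loop
   vertex 0.6 3.7 4.0
   vertex 3.2 5.0 0.0
   vertex 0.2 1.8 2.9
  endloop
 endfacet
 facet normal -0.558 -0.206 -0.804
  outer loop
   vertex 4.1 1.0 0.4
   vertex 0.2 1.8 2.9
   vertex 3.2 5.0 0.0
  endloop
 endfacet
 facet normal -0.439 -0.788 -0.432
  outer loop
   vertex 4.1 1.0 0.4
   vertex 3.6 0.4 2.0
   vertex 0.2 1.8 2.9
  endloop
 endfacet
 facet normal 0.386 0.665 0.639
  outer loop
   vertex 4.5 4.8 0.5
   vertex 0.6 3.7 4.0
   vertex 4.6 0.9 4.5
  endloop
 endfacet
 facet normal 0.022 0.947 0.322
  outer loop
   vertex 4.5 4.8 0.5
   vertex 3.2 5.0 0.0
   vertex 0.6 3.7 4.0
  endloop
 endfacet
 facet normal 0.357 -0.013 -0.934
  outer loop
   vertex 4.5 4.8 0.5
   vertex 4.1 1.0 0.4
   vertex 3.2 5.0 0.0
  endloop
 endfacet
 facet normal 0.564 -0.823 -0.061
  outer loop
   vertex 4.4 1.0 1.3
   vertex 4.6 0.9 4.5
   vertex 3.6 0.4 2.0
  endloop
 endfacet
 facet normal 0.495 -0.853 -0.165
  outer loop
   vertex 4.4 1.0 1.3
   vertex 3.6 0.4 2.0
   vertex 4.1 1.0 0.4
  endloop
 endfacet
 facet normal 0.997 -0.040 -0.064
  outer loop
   vertex 4.4 1.0 1.3
   vertex 4.5 4.8 0.5
   vertex 4.6 0.9 4.5
  endloop
 endfacet
 facet normal 0.945 -0.091 -0.315
  outer loop
   vertex 4.4 1.0 1.3
   vertex 4.1 1.0 0.4
   vertex 4.5 4.8 0.5
  endloop
 endfacet
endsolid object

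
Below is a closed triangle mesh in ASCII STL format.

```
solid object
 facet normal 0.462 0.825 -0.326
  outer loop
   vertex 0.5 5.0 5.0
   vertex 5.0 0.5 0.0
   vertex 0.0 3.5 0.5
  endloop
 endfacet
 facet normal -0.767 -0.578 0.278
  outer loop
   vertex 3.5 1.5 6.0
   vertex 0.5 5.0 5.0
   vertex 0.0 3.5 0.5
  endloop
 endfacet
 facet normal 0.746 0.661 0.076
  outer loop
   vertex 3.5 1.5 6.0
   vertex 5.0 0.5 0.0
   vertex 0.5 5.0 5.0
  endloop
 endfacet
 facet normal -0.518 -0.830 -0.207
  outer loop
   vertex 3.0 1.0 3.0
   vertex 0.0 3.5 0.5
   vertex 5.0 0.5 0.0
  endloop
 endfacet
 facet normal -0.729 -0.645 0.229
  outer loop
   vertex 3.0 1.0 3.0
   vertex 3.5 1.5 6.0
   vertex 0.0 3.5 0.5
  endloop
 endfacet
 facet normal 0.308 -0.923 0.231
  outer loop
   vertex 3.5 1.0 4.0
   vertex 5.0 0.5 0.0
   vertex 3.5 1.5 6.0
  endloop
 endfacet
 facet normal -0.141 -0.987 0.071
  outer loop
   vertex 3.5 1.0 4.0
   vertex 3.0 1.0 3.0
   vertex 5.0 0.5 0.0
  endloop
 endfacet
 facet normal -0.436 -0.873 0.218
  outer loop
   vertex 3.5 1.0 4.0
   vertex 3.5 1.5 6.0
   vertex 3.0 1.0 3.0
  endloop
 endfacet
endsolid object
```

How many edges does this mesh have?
12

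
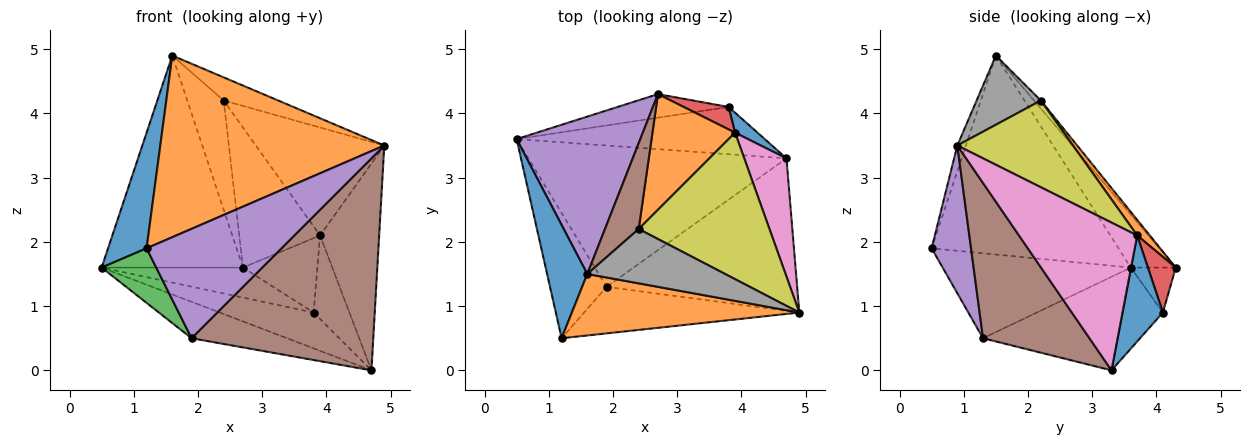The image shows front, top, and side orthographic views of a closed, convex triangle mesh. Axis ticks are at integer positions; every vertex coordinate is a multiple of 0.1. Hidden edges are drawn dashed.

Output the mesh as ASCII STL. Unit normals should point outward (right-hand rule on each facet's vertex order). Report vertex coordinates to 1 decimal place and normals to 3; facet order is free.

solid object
 facet normal -0.961 -0.198 0.194
  outer loop
   vertex 1.6 1.5 4.9
   vertex 0.5 3.6 1.6
   vertex 1.2 0.5 1.9
  endloop
 endfacet
 facet normal -0.036 -0.947 0.320
  outer loop
   vertex 1.6 1.5 4.9
   vertex 1.2 0.5 1.9
   vertex 4.9 0.9 3.5
  endloop
 endfacet
 facet normal -0.809 -0.235 -0.539
  outer loop
   vertex 1.9 1.3 0.5
   vertex 1.2 0.5 1.9
   vertex 0.5 3.6 1.6
  endloop
 endfacet
 facet normal -0.331 0.235 -0.914
  outer loop
   vertex 1.9 1.3 0.5
   vertex 0.5 3.6 1.6
   vertex 4.7 3.3 0.0
  endloop
 endfacet
 facet normal 0.260 -0.889 -0.378
  outer loop
   vertex 1.9 1.3 0.5
   vertex 4.9 0.9 3.5
   vertex 1.2 0.5 1.9
  endloop
 endfacet
 facet normal 0.430 -0.733 -0.527
  outer loop
   vertex 1.9 1.3 0.5
   vertex 4.7 3.3 0.0
   vertex 4.9 0.9 3.5
  endloop
 endfacet
 facet normal 0.867 0.433 0.248
  outer loop
   vertex 3.9 3.7 2.1
   vertex 4.9 0.9 3.5
   vertex 4.7 3.3 0.0
  endloop
 endfacet
 facet normal 0.419 0.356 0.835
  outer loop
   vertex 2.4 2.2 4.2
   vertex 1.6 1.5 4.9
   vertex 4.9 0.9 3.5
  endloop
 endfacet
 facet normal 0.471 0.523 0.710
  outer loop
   vertex 2.4 2.2 4.2
   vertex 4.9 0.9 3.5
   vertex 3.9 3.7 2.1
  endloop
 endfacet
 facet normal -0.252 0.584 -0.771
  outer loop
   vertex 3.8 4.1 0.9
   vertex 4.7 3.3 0.0
   vertex 0.5 3.6 1.6
  endloop
 endfacet
 facet normal 0.739 0.655 0.157
  outer loop
   vertex 3.8 4.1 0.9
   vertex 3.9 3.7 2.1
   vertex 4.7 3.3 0.0
  endloop
 endfacet
 facet normal 0.119 0.766 0.632
  outer loop
   vertex 2.7 4.3 1.6
   vertex 2.4 2.2 4.2
   vertex 3.9 3.7 2.1
  endloop
 endfacet
 facet normal -0.243 0.763 -0.599
  outer loop
   vertex 2.7 4.3 1.6
   vertex 3.8 4.1 0.9
   vertex 0.5 3.6 1.6
  endloop
 endfacet
 facet normal 0.337 0.901 0.272
  outer loop
   vertex 2.7 4.3 1.6
   vertex 3.9 3.7 2.1
   vertex 3.8 4.1 0.9
  endloop
 endfacet
 facet normal -0.248 0.778 0.578
  outer loop
   vertex 2.7 4.3 1.6
   vertex 0.5 3.6 1.6
   vertex 1.6 1.5 4.9
  endloop
 endfacet
 facet normal -0.146 0.778 0.611
  outer loop
   vertex 2.7 4.3 1.6
   vertex 1.6 1.5 4.9
   vertex 2.4 2.2 4.2
  endloop
 endfacet
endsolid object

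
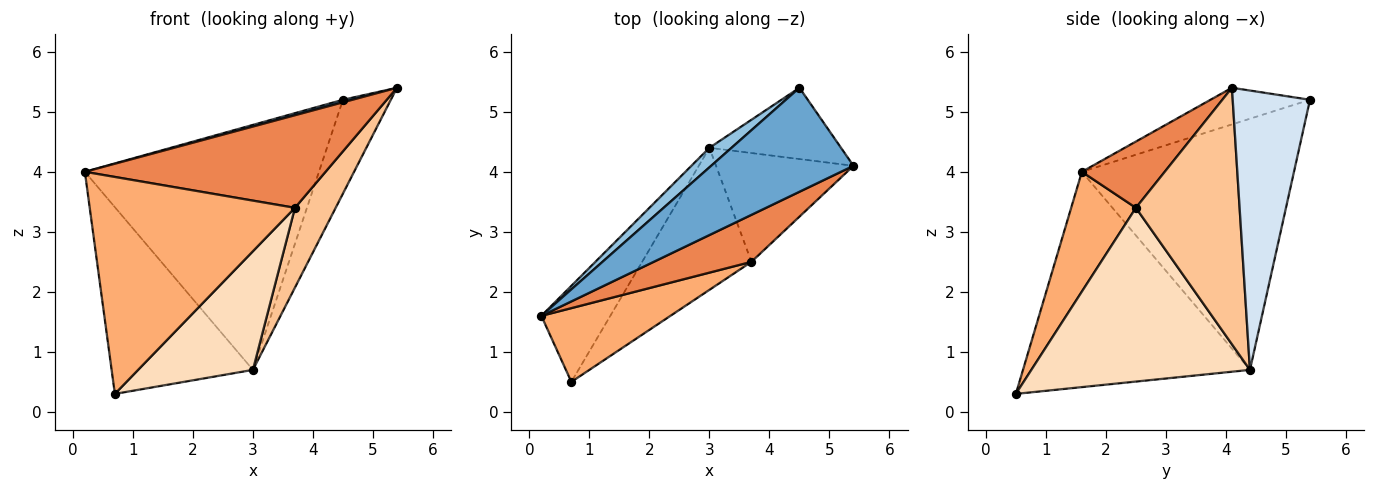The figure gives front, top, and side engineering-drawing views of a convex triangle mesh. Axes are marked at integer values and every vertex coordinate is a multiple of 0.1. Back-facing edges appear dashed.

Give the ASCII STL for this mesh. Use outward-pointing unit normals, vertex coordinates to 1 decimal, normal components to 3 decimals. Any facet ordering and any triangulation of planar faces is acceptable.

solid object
 facet normal -0.249 -0.024 0.968
  outer loop
   vertex 4.5 5.4 5.2
   vertex 0.2 1.6 4.0
   vertex 5.4 4.1 5.4
  endloop
 endfacet
 facet normal -0.670 0.740 0.059
  outer loop
   vertex 3.0 4.4 0.7
   vertex 0.2 1.6 4.0
   vertex 4.5 5.4 5.2
  endloop
 endfacet
 facet normal -0.819 0.510 -0.262
  outer loop
   vertex 3.0 4.4 0.7
   vertex 0.7 0.5 0.3
   vertex 0.2 1.6 4.0
  endloop
 endfacet
 facet normal 0.789 0.489 -0.372
  outer loop
   vertex 3.0 4.4 0.7
   vertex 4.5 5.4 5.2
   vertex 5.4 4.1 5.4
  endloop
 endfacet
 facet normal 0.293 -0.853 0.433
  outer loop
   vertex 3.7 2.5 3.4
   vertex 5.4 4.1 5.4
   vertex 0.2 1.6 4.0
  endloop
 endfacet
 facet normal 0.286 -0.907 0.308
  outer loop
   vertex 3.7 2.5 3.4
   vertex 0.2 1.6 4.0
   vertex 0.7 0.5 0.3
  endloop
 endfacet
 facet normal 0.833 -0.327 -0.446
  outer loop
   vertex 3.7 2.5 3.4
   vertex 3.0 4.4 0.7
   vertex 5.4 4.1 5.4
  endloop
 endfacet
 facet normal 0.774 -0.406 -0.486
  outer loop
   vertex 3.7 2.5 3.4
   vertex 0.7 0.5 0.3
   vertex 3.0 4.4 0.7
  endloop
 endfacet
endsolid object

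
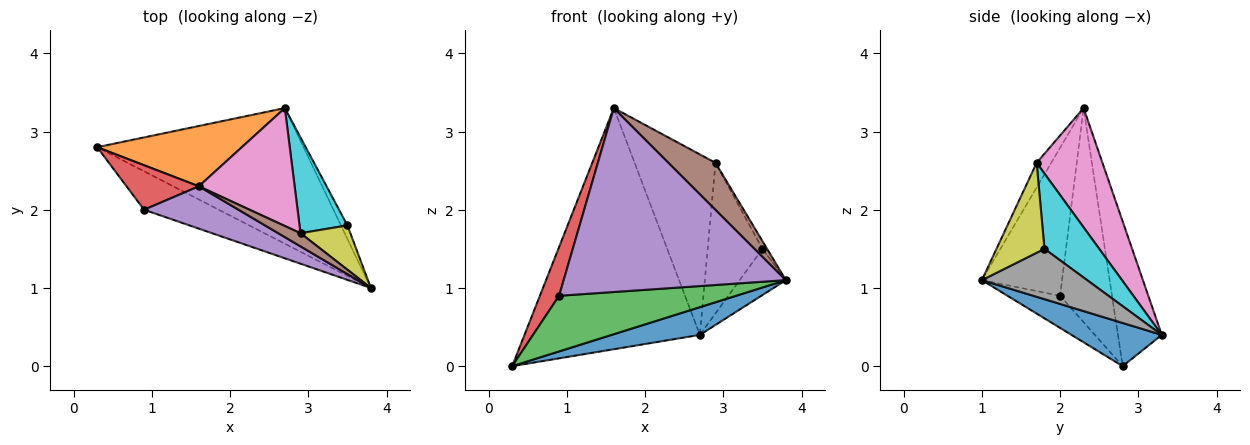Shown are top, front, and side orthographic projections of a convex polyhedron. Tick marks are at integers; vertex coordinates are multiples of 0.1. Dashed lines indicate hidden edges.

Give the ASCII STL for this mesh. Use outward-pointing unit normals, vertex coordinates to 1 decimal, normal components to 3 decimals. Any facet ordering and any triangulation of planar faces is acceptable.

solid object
 facet normal 0.201 -0.196 -0.960
  outer loop
   vertex 2.7 3.3 0.4
   vertex 3.8 1.0 1.1
   vertex 0.3 2.8 0.0
  endloop
 endfacet
 facet normal -0.236 0.943 0.236
  outer loop
   vertex 1.6 2.3 3.3
   vertex 2.7 3.3 0.4
   vertex 0.3 2.8 0.0
  endloop
 endfacet
 facet normal -0.238 -0.799 -0.552
  outer loop
   vertex 0.9 2.0 0.9
   vertex 0.3 2.8 0.0
   vertex 3.8 1.0 1.1
  endloop
 endfacet
 facet normal -0.894 -0.331 0.302
  outer loop
   vertex 0.9 2.0 0.9
   vertex 1.6 2.3 3.3
   vertex 0.3 2.8 0.0
  endloop
 endfacet
 facet normal -0.332 -0.919 0.212
  outer loop
   vertex 0.9 2.0 0.9
   vertex 3.8 1.0 1.1
   vertex 1.6 2.3 3.3
  endloop
 endfacet
 facet normal -0.287 -0.923 0.259
  outer loop
   vertex 2.9 1.7 2.6
   vertex 1.6 2.3 3.3
   vertex 3.8 1.0 1.1
  endloop
 endfacet
 facet normal 0.563 0.692 0.452
  outer loop
   vertex 2.9 1.7 2.6
   vertex 2.7 3.3 0.4
   vertex 1.6 2.3 3.3
  endloop
 endfacet
 facet normal 0.909 0.399 -0.117
  outer loop
   vertex 3.5 1.8 1.5
   vertex 3.8 1.0 1.1
   vertex 2.7 3.3 0.4
  endloop
 endfacet
 facet normal 0.871 0.085 0.483
  outer loop
   vertex 3.5 1.8 1.5
   vertex 2.9 1.7 2.6
   vertex 3.8 1.0 1.1
  endloop
 endfacet
 facet normal 0.645 0.645 0.410
  outer loop
   vertex 3.5 1.8 1.5
   vertex 2.7 3.3 0.4
   vertex 2.9 1.7 2.6
  endloop
 endfacet
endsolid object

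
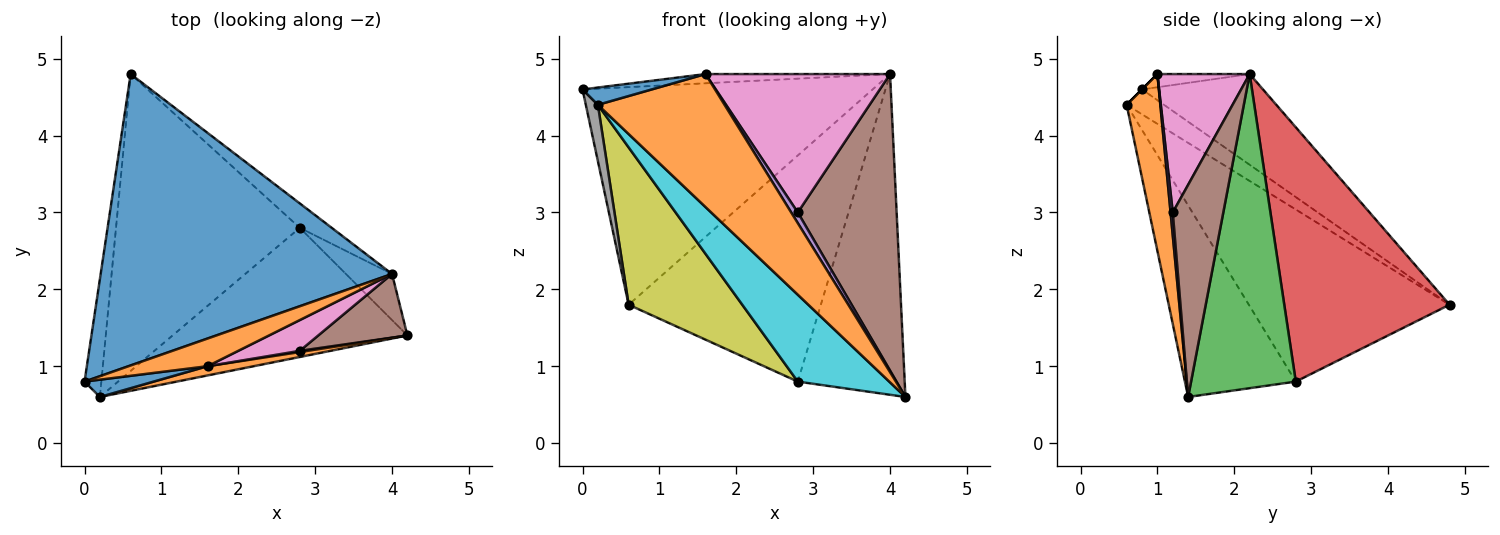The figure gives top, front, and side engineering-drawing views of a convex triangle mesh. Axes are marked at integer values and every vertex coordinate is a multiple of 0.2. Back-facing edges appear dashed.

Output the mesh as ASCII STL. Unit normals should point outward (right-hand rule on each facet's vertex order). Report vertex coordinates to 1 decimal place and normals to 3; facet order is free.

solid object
 facet normal -0.242 0.581 0.777
  outer loop
   vertex 4.0 2.2 4.8
   vertex 0.6 4.8 1.8
   vertex 0.0 0.8 4.6
  endloop
 endfacet
 facet normal -0.156 0.312 0.937
  outer loop
   vertex 4.0 2.2 4.8
   vertex 0.0 0.8 4.6
   vertex 1.6 1.0 4.8
  endloop
 endfacet
 facet normal 0.696 0.711 -0.102
  outer loop
   vertex 2.8 2.8 0.8
   vertex 4.0 2.2 4.8
   vertex 4.2 1.4 0.6
  endloop
 endfacet
 facet normal 0.650 0.756 -0.082
  outer loop
   vertex 2.8 2.8 0.8
   vertex 0.6 4.8 1.8
   vertex 4.0 2.2 4.8
  endloop
 endfacet
 facet normal 0.314 -0.943 0.105
  outer loop
   vertex 2.8 1.2 3.0
   vertex 1.6 1.0 4.8
   vertex 4.2 1.4 0.6
  endloop
 endfacet
 facet normal 0.447 -0.875 0.188
  outer loop
   vertex 2.8 1.2 3.0
   vertex 4.2 1.4 0.6
   vertex 4.0 2.2 4.8
  endloop
 endfacet
 facet normal 0.439 -0.877 0.195
  outer loop
   vertex 2.8 1.2 3.0
   vertex 4.0 2.2 4.8
   vertex 1.6 1.0 4.8
  endloop
 endfacet
 facet normal -0.800 -0.259 -0.541
  outer loop
   vertex 0.2 0.6 4.4
   vertex 0.0 0.8 4.6
   vertex 0.6 4.8 1.8
  endloop
 endfacet
 facet normal -0.637 -0.361 -0.681
  outer loop
   vertex 0.2 0.6 4.4
   vertex 0.6 4.8 1.8
   vertex 2.8 2.8 0.8
  endloop
 endfacet
 facet normal -0.560 -0.462 -0.687
  outer loop
   vertex 0.2 0.6 4.4
   vertex 2.8 2.8 0.8
   vertex 4.2 1.4 0.6
  endloop
 endfacet
 facet normal 0.000 -0.707 0.707
  outer loop
   vertex 0.2 0.6 4.4
   vertex 1.6 1.0 4.8
   vertex 0.0 0.8 4.6
  endloop
 endfacet
 facet normal 0.256 -0.964 0.067
  outer loop
   vertex 0.2 0.6 4.4
   vertex 4.2 1.4 0.6
   vertex 1.6 1.0 4.8
  endloop
 endfacet
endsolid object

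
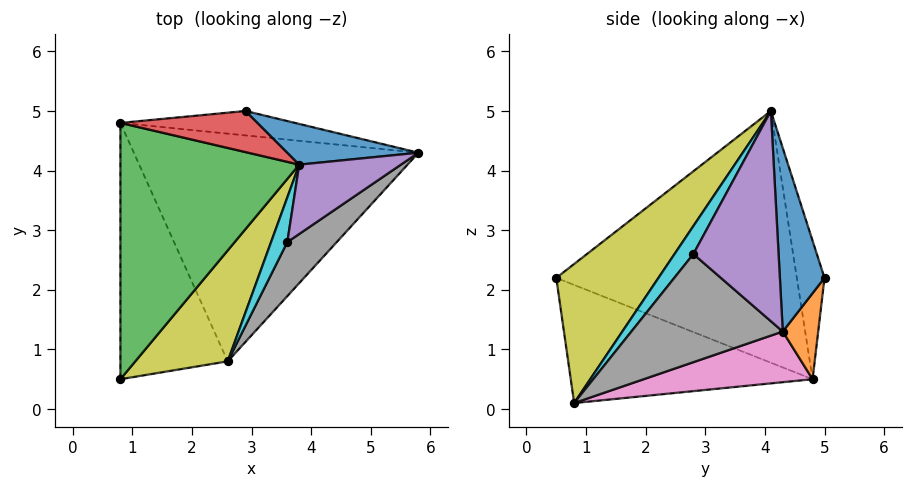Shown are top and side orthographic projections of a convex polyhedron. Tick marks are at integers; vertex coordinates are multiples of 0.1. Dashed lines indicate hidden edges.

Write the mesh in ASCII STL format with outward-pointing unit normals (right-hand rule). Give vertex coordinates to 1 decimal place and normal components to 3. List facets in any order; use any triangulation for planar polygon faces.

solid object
 facet normal 0.290 0.934 0.207
  outer loop
   vertex 3.8 4.1 5.0
   vertex 5.8 4.3 1.3
   vertex 2.9 5.0 2.2
  endloop
 endfacet
 facet normal 0.140 0.948 -0.285
  outer loop
   vertex 0.8 4.8 0.5
   vertex 2.9 5.0 2.2
   vertex 5.8 4.3 1.3
  endloop
 endfacet
 facet normal -0.795 0.223 0.565
  outer loop
   vertex 0.8 4.8 0.5
   vertex 0.8 0.5 2.2
   vertex 3.8 4.1 5.0
  endloop
 endfacet
 facet normal -0.398 0.828 0.394
  outer loop
   vertex 0.8 4.8 0.5
   vertex 3.8 4.1 5.0
   vertex 2.9 5.0 2.2
  endloop
 endfacet
 facet normal 0.655 -0.686 0.317
  outer loop
   vertex 3.6 2.8 2.6
   vertex 5.8 4.3 1.3
   vertex 3.8 4.1 5.0
  endloop
 endfacet
 facet normal -0.715 -0.257 -0.650
  outer loop
   vertex 2.6 0.8 0.1
   vertex 0.8 0.5 2.2
   vertex 0.8 4.8 0.5
  endloop
 endfacet
 facet normal 0.173 0.175 -0.969
  outer loop
   vertex 2.6 0.8 0.1
   vertex 0.8 4.8 0.5
   vertex 5.8 4.3 1.3
  endloop
 endfacet
 facet normal 0.652 -0.698 0.298
  outer loop
   vertex 2.6 0.8 0.1
   vertex 5.8 4.3 1.3
   vertex 3.6 2.8 2.6
  endloop
 endfacet
 facet normal 0.554 -0.747 0.368
  outer loop
   vertex 2.6 0.8 0.1
   vertex 3.8 4.1 5.0
   vertex 0.8 0.5 2.2
  endloop
 endfacet
 facet normal 0.593 -0.727 0.345
  outer loop
   vertex 2.6 0.8 0.1
   vertex 3.6 2.8 2.6
   vertex 3.8 4.1 5.0
  endloop
 endfacet
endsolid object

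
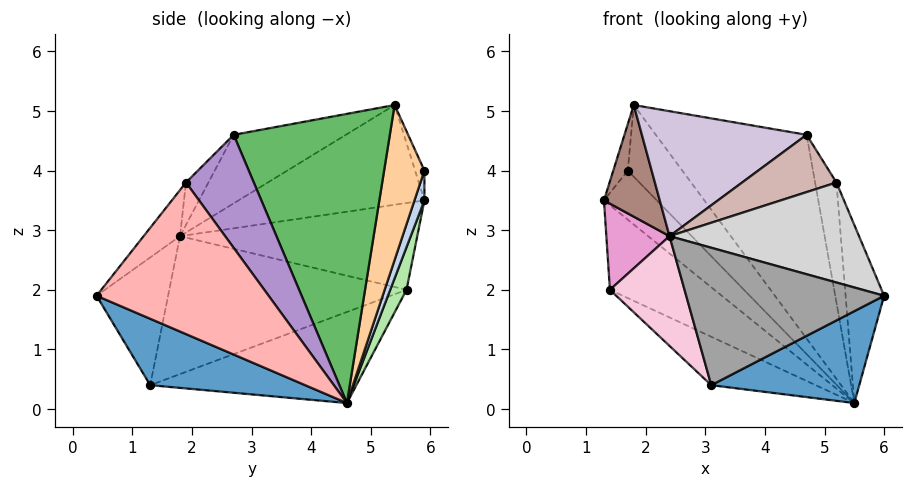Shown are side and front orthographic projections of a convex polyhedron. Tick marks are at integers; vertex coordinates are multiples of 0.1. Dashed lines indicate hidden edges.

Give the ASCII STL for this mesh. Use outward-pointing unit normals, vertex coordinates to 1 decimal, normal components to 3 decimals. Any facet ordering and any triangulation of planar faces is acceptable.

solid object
 facet normal 0.349 -0.334 -0.876
  outer loop
   vertex 3.1 1.3 0.4
   vertex 5.5 4.6 0.1
   vertex 6.0 0.4 1.9
  endloop
 endfacet
 facet normal 0.183 0.972 -0.146
  outer loop
   vertex 1.7 5.9 4.0
   vertex 5.5 4.6 0.1
   vertex 1.3 5.9 3.5
  endloop
 endfacet
 facet normal -0.495 0.773 0.396
  outer loop
   vertex 1.7 5.9 4.0
   vertex 1.3 5.9 3.5
   vertex 1.8 5.4 5.1
  endloop
 endfacet
 facet normal 0.568 0.768 0.297
  outer loop
   vertex 1.7 5.9 4.0
   vertex 1.8 5.4 5.1
   vertex 5.5 4.6 0.1
  endloop
 endfacet
 facet normal 0.663 0.640 0.388
  outer loop
   vertex 4.7 2.7 4.6
   vertex 5.5 4.6 0.1
   vertex 1.8 5.4 5.1
  endloop
 endfacet
 facet normal 0.152 0.971 -0.184
  outer loop
   vertex 1.4 5.6 2.0
   vertex 1.3 5.9 3.5
   vertex 5.5 4.6 0.1
  endloop
 endfacet
 facet normal -0.374 0.190 -0.908
  outer loop
   vertex 1.4 5.6 2.0
   vertex 5.5 4.6 0.1
   vertex 3.1 1.3 0.4
  endloop
 endfacet
 facet normal 0.949 0.212 0.232
  outer loop
   vertex 5.2 1.9 3.8
   vertex 6.0 0.4 1.9
   vertex 5.5 4.6 0.1
  endloop
 endfacet
 facet normal 0.915 0.288 0.284
  outer loop
   vertex 5.2 1.9 3.8
   vertex 5.5 4.6 0.1
   vertex 4.7 2.7 4.6
  endloop
 endfacet
 facet normal -0.360 -0.529 0.768
  outer loop
   vertex 2.4 1.8 2.9
   vertex 4.7 2.7 4.6
   vertex 1.8 5.4 5.1
  endloop
 endfacet
 facet normal -0.937 -0.281 0.205
  outer loop
   vertex 2.4 1.8 2.9
   vertex 1.8 5.4 5.1
   vertex 1.3 5.9 3.5
  endloop
 endfacet
 facet normal -0.178 -0.749 0.638
  outer loop
   vertex 2.4 1.8 2.9
   vertex 5.2 1.9 3.8
   vertex 4.7 2.7 4.6
  endloop
 endfacet
 facet normal -0.966 -0.257 -0.013
  outer loop
   vertex 2.4 1.8 2.9
   vertex 1.3 5.9 3.5
   vertex 1.4 5.6 2.0
  endloop
 endfacet
 facet normal -0.934 -0.294 -0.203
  outer loop
   vertex 2.4 1.8 2.9
   vertex 1.4 5.6 2.0
   vertex 3.1 1.3 0.4
  endloop
 endfacet
 facet normal -0.338 -0.936 0.093
  outer loop
   vertex 2.4 1.8 2.9
   vertex 3.1 1.3 0.4
   vertex 6.0 0.4 1.9
  endloop
 endfacet
 facet normal -0.155 -0.806 0.571
  outer loop
   vertex 2.4 1.8 2.9
   vertex 6.0 0.4 1.9
   vertex 5.2 1.9 3.8
  endloop
 endfacet
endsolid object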